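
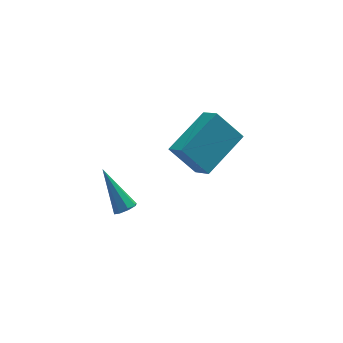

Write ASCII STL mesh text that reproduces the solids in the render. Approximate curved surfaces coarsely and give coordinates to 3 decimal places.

solid 
facet normal -0.814 -0.480 -0.326
outer loop
vertex -0.679 -2.058 4.007
vertex -0.899 -1.199 3.29
vertex 0.164 -2.749 2.919
endloop
endfacet
facet normal 0.193 -0.754 0.628
outer loop
vertex 1.939 -1.701 3.63
vertex -0.679 -2.058 4.007
vertex 0.164 -2.749 2.919
endloop
endfacet
facet normal -0.814 -0.480 -0.326
outer loop
vertex 0.164 -2.749 2.919
vertex -0.899 -1.199 3.29
vertex -0.056 -1.89 2.203
endloop
endfacet
facet normal 0.548 -0.448 -0.706
outer loop
vertex -0.056 -1.89 2.203
vertex 1.939 -1.701 3.63
vertex 0.164 -2.749 2.919
endloop
endfacet
facet normal -0.548 0.449 0.706
outer loop
vertex -0.679 -2.058 4.007
vertex 0.876 -0.151 4.001
vertex -0.899 -1.199 3.29
endloop
endfacet
facet normal 0.193 -0.753 0.629
outer loop
vertex 1.096 -1.01 4.717
vertex -0.679 -2.058 4.007
vertex 1.939 -1.701 3.63
endloop
endfacet
facet normal -0.547 0.449 0.706
outer loop
vertex 1.096 -1.01 4.717
vertex 0.876 -0.151 4.001
vertex -0.679 -2.058 4.007
endloop
endfacet
facet normal -0.193 0.753 -0.629
outer loop
vertex -0.899 -1.199 3.29
vertex 0.876 -0.151 4.001
vertex -0.056 -1.89 2.203
endloop
endfacet
facet normal 0.548 -0.449 -0.706
outer loop
vertex 1.719 -0.842 2.913
vertex 1.939 -1.701 3.63
vertex -0.056 -1.89 2.203
endloop
endfacet
facet normal -0.193 0.753 -0.628
outer loop
vertex -0.056 -1.89 2.203
vertex 0.876 -0.151 4.001
vertex 1.719 -0.842 2.913
endloop
endfacet
facet normal 0.814 0.481 0.326
outer loop
vertex 1.719 -0.842 2.913
vertex 1.096 -1.01 4.717
vertex 1.939 -1.701 3.63
endloop
endfacet
facet normal 0.814 0.480 0.326
outer loop
vertex 0.876 -0.151 4.001
vertex 1.096 -1.01 4.717
vertex 1.719 -0.842 2.913
endloop
endfacet
facet normal 0.241 -0.648 -0.722
outer loop
vertex -1.826 0.01 -1.336
vertex -2.321 -0.088 -1.413
vertex -1.986 0.247 -1.602
endloop
endfacet
facet normal 0.804 0.593 0.045
outer loop
vertex -1.826 0.01 -1.336
vertex -1.986 0.247 -1.602
vertex -2.819 1.248 0.073
endloop
endfacet
facet normal 0.243 -0.649 -0.721
outer loop
vertex -1.986 0.247 -1.602
vertex -2.321 -0.088 -1.413
vertex -2.342 0.287 -1.758
endloop
endfacet
facet normal 0.270 0.880 -0.391
outer loop
vertex -1.986 0.247 -1.602
vertex -2.342 0.287 -1.758
vertex -2.819 1.248 0.073
endloop
endfacet
facet normal 0.242 -0.650 -0.721
outer loop
vertex -2.342 0.287 -1.758
vertex -2.321 -0.088 -1.413
vertex -2.685 0.107 -1.711
endloop
endfacet
facet normal -0.455 0.735 -0.504
outer loop
vertex -2.342 0.287 -1.758
vertex -2.685 0.107 -1.711
vertex -2.819 1.248 0.073
endloop
endfacet
facet normal 0.242 -0.649 -0.721
outer loop
vertex -2.685 0.107 -1.711
vertex -2.321 -0.088 -1.413
vertex -2.815 -0.187 -1.49
endloop
endfacet
facet normal -0.942 0.245 -0.228
outer loop
vertex -2.685 0.107 -1.711
vertex -2.815 -0.187 -1.49
vertex -2.819 1.248 0.073
endloop
endfacet
facet normal 0.242 -0.647 -0.723
outer loop
vertex -2.815 -0.187 -1.49
vertex -2.321 -0.088 -1.413
vertex -2.655 -0.424 -1.224
endloop
endfacet
facet normal -0.911 -0.304 0.277
outer loop
vertex -2.815 -0.187 -1.49
vertex -2.655 -0.424 -1.224
vertex -2.819 1.248 0.073
endloop
endfacet
facet normal 0.243 -0.648 -0.722
outer loop
vertex -2.655 -0.424 -1.224
vertex -2.321 -0.088 -1.413
vertex -2.299 -0.464 -1.068
endloop
endfacet
facet normal -0.379 -0.590 0.713
outer loop
vertex -2.655 -0.424 -1.224
vertex -2.299 -0.464 -1.068
vertex -2.819 1.248 0.073
endloop
endfacet
facet normal 0.243 -0.648 -0.722
outer loop
vertex -2.299 -0.464 -1.068
vertex -2.321 -0.088 -1.413
vertex -1.956 -0.284 -1.114
endloop
endfacet
facet normal 0.345 -0.446 0.826
outer loop
vertex -2.299 -0.464 -1.068
vertex -1.956 -0.284 -1.114
vertex -2.819 1.248 0.073
endloop
endfacet
facet normal 0.241 -0.650 -0.720
outer loop
vertex -1.956 -0.284 -1.114
vertex -2.321 -0.088 -1.413
vertex -1.826 0.01 -1.336
endloop
endfacet
facet normal 0.835 0.045 0.549
outer loop
vertex -1.956 -0.284 -1.114
vertex -1.826 0.01 -1.336
vertex -2.819 1.248 0.073
endloop
endfacet

endsolid


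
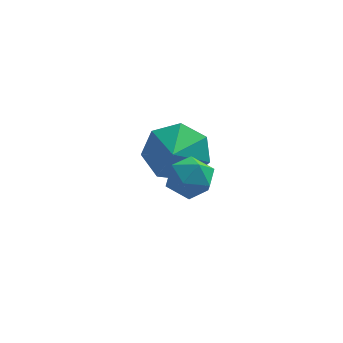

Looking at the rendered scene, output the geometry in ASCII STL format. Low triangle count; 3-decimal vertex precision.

solid 
facet normal 0.062 0.843 -0.534
outer loop
vertex -2.503 -0.203 0.798
vertex -3.269 -0.424 0.361
vertex -3.172 0.055 1.128
endloop
endfacet
facet normal 0.370 -0.200 0.907
outer loop
vertex -2.503 -0.203 0.798
vertex -3.172 0.055 1.128
vertex -3.331 -1.276 0.899
endloop
endfacet
facet normal 0.060 0.843 -0.534
outer loop
vertex -3.172 0.055 1.128
vertex -3.269 -0.424 0.361
vertex -3.915 -0.049 0.881
endloop
endfacet
facet normal -0.297 -0.127 0.946
outer loop
vertex -3.172 0.055 1.128
vertex -3.915 -0.049 0.881
vertex -3.331 -1.276 0.899
endloop
endfacet
facet normal 0.061 0.844 -0.533
outer loop
vertex -3.915 -0.049 0.881
vertex -3.269 -0.424 0.361
vertex -4.172 -0.434 0.242
endloop
endfacet
facet normal -0.771 -0.359 0.526
outer loop
vertex -3.915 -0.049 0.881
vertex -4.172 -0.434 0.242
vertex -3.331 -1.276 0.899
endloop
endfacet
facet normal 0.061 0.844 -0.533
outer loop
vertex -4.172 -0.434 0.242
vertex -3.269 -0.424 0.361
vertex -3.749 -0.812 -0.308
endloop
endfacet
facet normal -0.692 -0.721 -0.037
outer loop
vertex -4.172 -0.434 0.242
vertex -3.749 -0.812 -0.308
vertex -3.331 -1.276 0.899
endloop
endfacet
facet normal 0.061 0.844 -0.533
outer loop
vertex -3.749 -0.812 -0.308
vertex -3.269 -0.424 0.361
vertex -2.965 -0.898 -0.354
endloop
endfacet
facet normal -0.122 -0.940 -0.319
outer loop
vertex -3.749 -0.812 -0.308
vertex -2.965 -0.898 -0.354
vertex -3.331 -1.276 0.899
endloop
endfacet
facet normal 0.060 0.844 -0.534
outer loop
vertex -2.965 -0.898 -0.354
vertex -3.269 -0.424 0.361
vertex -2.411 -0.626 0.138
endloop
endfacet
facet normal 0.513 -0.852 -0.107
outer loop
vertex -2.965 -0.898 -0.354
vertex -2.411 -0.626 0.138
vertex -3.331 -1.276 0.899
endloop
endfacet
facet normal 0.060 0.844 -0.533
outer loop
vertex -2.411 -0.626 0.138
vertex -3.269 -0.424 0.361
vertex -2.503 -0.203 0.798
endloop
endfacet
facet normal 0.731 -0.523 0.437
outer loop
vertex -2.411 -0.626 0.138
vertex -2.503 -0.203 0.798
vertex -3.331 -1.276 0.899
endloop
endfacet
facet normal -0.211 0.973 0.092
outer loop
vertex -2.696 -2.922 1.528
vertex -3.312 -3.074 1.72
vertex -2.831 -3.012 2.171
endloop
endfacet
facet normal 0.480 0.849 0.220
outer loop
vertex -2.696 -2.922 1.528
vertex -2.831 -3.012 2.171
vertex -2.273 -3.26 1.911
endloop
endfacet
facet normal 0.759 0.542 -0.360
outer loop
vertex -2.696 -2.922 1.528
vertex -2.273 -3.26 1.911
vertex -2.41 -3.474 1.3
endloop
endfacet
facet normal 0.241 0.475 -0.847
outer loop
vertex -2.696 -2.922 1.528
vertex -2.41 -3.474 1.3
vertex -3.052 -3.36 1.181
endloop
endfacet
facet normal -0.360 0.741 -0.567
outer loop
vertex -2.696 -2.922 1.528
vertex -3.052 -3.36 1.181
vertex -3.312 -3.074 1.72
endloop
endfacet
facet normal 0.525 0.385 0.759
outer loop
vertex -2.273 -3.26 1.911
vertex -2.831 -3.012 2.171
vertex -2.628 -3.62 2.339
endloop
endfacet
facet normal -0.594 0.583 0.554
outer loop
vertex -2.831 -3.012 2.171
vertex -3.312 -3.074 1.72
vertex -3.27 -3.506 2.22
endloop
endfacet
facet normal -0.832 0.211 -0.513
outer loop
vertex -3.312 -3.074 1.72
vertex -3.052 -3.36 1.181
vertex -3.407 -3.72 1.609
endloop
endfacet
facet normal 0.140 -0.220 -0.965
outer loop
vertex -3.052 -3.36 1.181
vertex -2.41 -3.474 1.3
vertex -2.849 -3.968 1.349
endloop
endfacet
facet normal 0.977 -0.113 -0.180
outer loop
vertex -2.41 -3.474 1.3
vertex -2.273 -3.26 1.911
vertex -2.368 -3.906 1.8
endloop
endfacet
facet normal -0.241 -0.475 0.847
outer loop
vertex -2.984 -4.058 1.992
vertex -2.628 -3.62 2.339
vertex -3.27 -3.506 2.22
endloop
endfacet
facet normal -0.759 -0.542 0.360
outer loop
vertex -2.984 -4.058 1.992
vertex -3.27 -3.506 2.22
vertex -3.407 -3.72 1.609
endloop
endfacet
facet normal -0.480 -0.849 -0.220
outer loop
vertex -2.984 -4.058 1.992
vertex -3.407 -3.72 1.609
vertex -2.849 -3.968 1.349
endloop
endfacet
facet normal 0.211 -0.973 -0.092
outer loop
vertex -2.984 -4.058 1.992
vertex -2.849 -3.968 1.349
vertex -2.368 -3.906 1.8
endloop
endfacet
facet normal 0.360 -0.741 0.567
outer loop
vertex -2.984 -4.058 1.992
vertex -2.368 -3.906 1.8
vertex -2.628 -3.62 2.339
endloop
endfacet
facet normal -0.140 0.220 0.965
outer loop
vertex -3.27 -3.506 2.22
vertex -2.628 -3.62 2.339
vertex -2.831 -3.012 2.171
endloop
endfacet
facet normal -0.977 0.113 0.180
outer loop
vertex -3.407 -3.72 1.609
vertex -3.27 -3.506 2.22
vertex -3.312 -3.074 1.72
endloop
endfacet
facet normal -0.525 -0.385 -0.759
outer loop
vertex -2.849 -3.968 1.349
vertex -3.407 -3.72 1.609
vertex -3.052 -3.36 1.181
endloop
endfacet
facet normal 0.594 -0.583 -0.554
outer loop
vertex -2.368 -3.906 1.8
vertex -2.849 -3.968 1.349
vertex -2.41 -3.474 1.3
endloop
endfacet
facet normal 0.832 -0.211 0.513
outer loop
vertex -2.628 -3.62 2.339
vertex -2.368 -3.906 1.8
vertex -2.273 -3.26 1.911
endloop
endfacet

endsolid


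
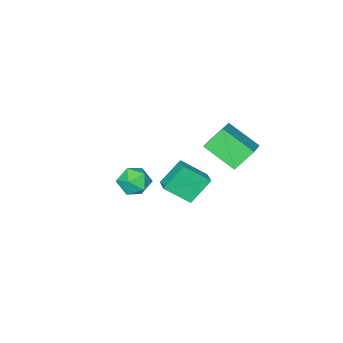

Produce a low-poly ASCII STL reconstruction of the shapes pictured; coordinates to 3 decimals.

solid 
facet normal 0.295 0.797 0.526
outer loop
vertex -1.465 -1.368 -2.59
vertex -1.844 -1.731 -1.828
vertex -0.962 -1.917 -2.04
endloop
endfacet
facet normal 0.744 0.668 -0.014
outer loop
vertex -1.465 -1.368 -2.59
vertex -0.962 -1.917 -2.04
vertex -0.902 -2.003 -2.959
endloop
endfacet
facet normal 0.370 0.690 -0.622
outer loop
vertex -1.465 -1.368 -2.59
vertex -0.902 -2.003 -2.959
vertex -1.746 -1.871 -3.315
endloop
endfacet
facet normal -0.309 0.833 -0.459
outer loop
vertex -1.465 -1.368 -2.59
vertex -1.746 -1.871 -3.315
vertex -2.328 -1.702 -2.616
endloop
endfacet
facet normal -0.356 0.900 0.252
outer loop
vertex -1.465 -1.368 -2.59
vertex -2.328 -1.702 -2.616
vertex -1.844 -1.731 -1.828
endloop
endfacet
facet normal 0.998 0.006 0.065
outer loop
vertex -0.902 -2.003 -2.959
vertex -0.962 -1.917 -2.04
vertex -0.932 -2.758 -2.424
endloop
endfacet
facet normal 0.271 0.217 0.938
outer loop
vertex -0.962 -1.917 -2.04
vertex -1.844 -1.731 -1.828
vertex -1.514 -2.589 -1.725
endloop
endfacet
facet normal -0.781 0.381 0.494
outer loop
vertex -1.844 -1.731 -1.828
vertex -2.328 -1.702 -2.616
vertex -2.358 -2.457 -2.081
endloop
endfacet
facet normal -0.706 0.273 -0.654
outer loop
vertex -2.328 -1.702 -2.616
vertex -1.746 -1.871 -3.315
vertex -2.298 -2.543 -3.0
endloop
endfacet
facet normal 0.394 0.041 -0.918
outer loop
vertex -1.746 -1.871 -3.315
vertex -0.902 -2.003 -2.959
vertex -1.416 -2.729 -3.212
endloop
endfacet
facet normal 0.309 -0.833 0.459
outer loop
vertex -1.795 -3.092 -2.45
vertex -0.932 -2.758 -2.424
vertex -1.514 -2.589 -1.725
endloop
endfacet
facet normal -0.370 -0.690 0.622
outer loop
vertex -1.795 -3.092 -2.45
vertex -1.514 -2.589 -1.725
vertex -2.358 -2.457 -2.081
endloop
endfacet
facet normal -0.744 -0.668 0.014
outer loop
vertex -1.795 -3.092 -2.45
vertex -2.358 -2.457 -2.081
vertex -2.298 -2.543 -3.0
endloop
endfacet
facet normal -0.295 -0.797 -0.526
outer loop
vertex -1.795 -3.092 -2.45
vertex -2.298 -2.543 -3.0
vertex -1.416 -2.729 -3.212
endloop
endfacet
facet normal 0.356 -0.900 -0.252
outer loop
vertex -1.795 -3.092 -2.45
vertex -1.416 -2.729 -3.212
vertex -0.932 -2.758 -2.424
endloop
endfacet
facet normal 0.706 -0.273 0.654
outer loop
vertex -1.514 -2.589 -1.725
vertex -0.932 -2.758 -2.424
vertex -0.962 -1.917 -2.04
endloop
endfacet
facet normal -0.394 -0.041 0.918
outer loop
vertex -2.358 -2.457 -2.081
vertex -1.514 -2.589 -1.725
vertex -1.844 -1.731 -1.828
endloop
endfacet
facet normal -0.998 -0.006 -0.065
outer loop
vertex -2.298 -2.543 -3.0
vertex -2.358 -2.457 -2.081
vertex -2.328 -1.702 -2.616
endloop
endfacet
facet normal -0.271 -0.217 -0.938
outer loop
vertex -1.416 -2.729 -3.212
vertex -2.298 -2.543 -3.0
vertex -1.746 -1.871 -3.315
endloop
endfacet
facet normal 0.781 -0.381 -0.494
outer loop
vertex -0.932 -2.758 -2.424
vertex -1.416 -2.729 -3.212
vertex -0.902 -2.003 -2.959
endloop
endfacet
facet normal -0.629 0.293 0.720
outer loop
vertex -2.059 3.047 3.746
vertex -2.499 4.554 2.748
vertex -3.511 2.053 2.882
endloop
endfacet
facet normal 0.236 -0.810 0.536
outer loop
vertex -2.681 1.666 1.932
vertex -2.059 3.047 3.746
vertex -3.511 2.053 2.882
endloop
endfacet
facet normal -0.629 0.293 0.720
outer loop
vertex -3.511 2.053 2.882
vertex -2.499 4.554 2.748
vertex -3.951 3.56 1.885
endloop
endfacet
facet normal -0.741 -0.508 -0.440
outer loop
vertex -3.951 3.56 1.885
vertex -2.681 1.666 1.932
vertex -3.511 2.053 2.882
endloop
endfacet
facet normal 0.741 0.508 0.440
outer loop
vertex -2.059 3.047 3.746
vertex -1.669 4.167 1.798
vertex -2.499 4.554 2.748
endloop
endfacet
facet normal 0.236 -0.810 0.536
outer loop
vertex -1.229 2.66 2.795
vertex -2.059 3.047 3.746
vertex -2.681 1.666 1.932
endloop
endfacet
facet normal 0.741 0.507 0.440
outer loop
vertex -1.229 2.66 2.795
vertex -1.669 4.167 1.798
vertex -2.059 3.047 3.746
endloop
endfacet
facet normal -0.236 0.810 -0.536
outer loop
vertex -2.499 4.554 2.748
vertex -1.669 4.167 1.798
vertex -3.951 3.56 1.885
endloop
endfacet
facet normal -0.741 -0.508 -0.440
outer loop
vertex -3.121 3.173 0.934
vertex -2.681 1.666 1.932
vertex -3.951 3.56 1.885
endloop
endfacet
facet normal -0.236 0.811 -0.536
outer loop
vertex -3.951 3.56 1.885
vertex -1.669 4.167 1.798
vertex -3.121 3.173 0.934
endloop
endfacet
facet normal 0.629 -0.293 -0.720
outer loop
vertex -3.121 3.173 0.934
vertex -1.229 2.66 2.795
vertex -2.681 1.666 1.932
endloop
endfacet
facet normal 0.629 -0.293 -0.720
outer loop
vertex -1.669 4.167 1.798
vertex -1.229 2.66 2.795
vertex -3.121 3.173 0.934
endloop
endfacet
facet normal -0.634 0.207 0.745
outer loop
vertex -0.426 2.04 1.944
vertex 0.059 2.741 2.162
vertex -1.262 2.914 0.991
endloop
endfacet
facet normal -0.551 -0.797 -0.247
outer loop
vertex -0.299 2.599 -0.142
vertex -0.426 2.04 1.944
vertex -1.262 2.914 0.991
endloop
endfacet
facet normal -0.634 0.208 0.745
outer loop
vertex -1.262 2.914 0.991
vertex 0.059 2.741 2.162
vertex -0.777 3.615 1.208
endloop
endfacet
facet normal -0.543 0.567 -0.619
outer loop
vertex -0.777 3.615 1.208
vertex -0.299 2.599 -0.142
vertex -1.262 2.914 0.991
endloop
endfacet
facet normal 0.543 -0.568 0.619
outer loop
vertex -0.426 2.04 1.944
vertex 1.022 2.426 1.029
vertex 0.059 2.741 2.162
endloop
endfacet
facet normal -0.551 -0.797 -0.247
outer loop
vertex 0.537 1.725 0.812
vertex -0.426 2.04 1.944
vertex -0.299 2.599 -0.142
endloop
endfacet
facet normal 0.543 -0.567 0.619
outer loop
vertex 0.537 1.725 0.812
vertex 1.022 2.426 1.029
vertex -0.426 2.04 1.944
endloop
endfacet
facet normal 0.551 0.797 0.247
outer loop
vertex 0.059 2.741 2.162
vertex 1.022 2.426 1.029
vertex -0.777 3.615 1.208
endloop
endfacet
facet normal -0.542 0.568 -0.619
outer loop
vertex 0.186 3.3 0.076
vertex -0.299 2.599 -0.142
vertex -0.777 3.615 1.208
endloop
endfacet
facet normal 0.551 0.797 0.247
outer loop
vertex -0.777 3.615 1.208
vertex 1.022 2.426 1.029
vertex 0.186 3.3 0.076
endloop
endfacet
facet normal 0.634 -0.207 -0.745
outer loop
vertex 0.186 3.3 0.076
vertex 0.537 1.725 0.812
vertex -0.299 2.599 -0.142
endloop
endfacet
facet normal 0.633 -0.207 -0.746
outer loop
vertex 1.022 2.426 1.029
vertex 0.537 1.725 0.812
vertex 0.186 3.3 0.076
endloop
endfacet

endsolid


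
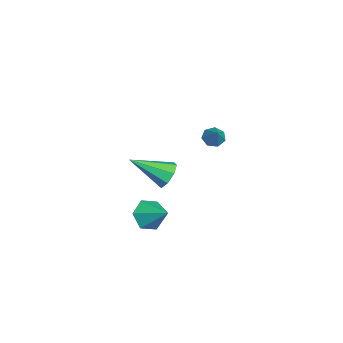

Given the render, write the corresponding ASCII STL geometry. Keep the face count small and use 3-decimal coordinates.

solid 
facet normal -0.714 -0.140 -0.687
outer loop
vertex 0.211 3.996 1.22
vertex -0.103 3.821 1.582
vertex -0.041 4.3 1.42
endloop
endfacet
facet normal 0.647 0.713 -0.269
outer loop
vertex 0.211 3.996 1.22
vertex -0.041 4.3 1.42
vertex 0.703 3.979 2.358
endloop
endfacet
facet normal -0.713 -0.140 -0.687
outer loop
vertex -0.041 4.3 1.42
vertex -0.103 3.821 1.582
vertex -0.34 4.243 1.742
endloop
endfacet
facet normal 0.092 0.962 0.256
outer loop
vertex -0.041 4.3 1.42
vertex -0.34 4.243 1.742
vertex 0.703 3.979 2.358
endloop
endfacet
facet normal -0.713 -0.140 -0.687
outer loop
vertex -0.34 4.243 1.742
vertex -0.103 3.821 1.582
vertex -0.46 3.868 1.943
endloop
endfacet
facet normal -0.330 0.526 0.784
outer loop
vertex -0.34 4.243 1.742
vertex -0.46 3.868 1.943
vertex 0.703 3.979 2.358
endloop
endfacet
facet normal -0.713 -0.140 -0.687
outer loop
vertex -0.46 3.868 1.943
vertex -0.103 3.821 1.582
vertex -0.312 3.457 1.873
endloop
endfacet
facet normal -0.302 -0.265 0.916
outer loop
vertex -0.46 3.868 1.943
vertex -0.312 3.457 1.873
vertex 0.703 3.979 2.358
endloop
endfacet
facet normal -0.712 -0.141 -0.688
outer loop
vertex -0.312 3.457 1.873
vertex -0.103 3.821 1.582
vertex -0.006 3.32 1.584
endloop
endfacet
facet normal 0.156 -0.818 0.553
outer loop
vertex -0.312 3.457 1.873
vertex -0.006 3.32 1.584
vertex 0.703 3.979 2.358
endloop
endfacet
facet normal -0.714 -0.141 -0.686
outer loop
vertex -0.006 3.32 1.584
vertex -0.103 3.821 1.582
vertex 0.226 3.56 1.293
endloop
endfacet
facet normal 0.699 -0.714 -0.032
outer loop
vertex -0.006 3.32 1.584
vertex 0.226 3.56 1.293
vertex 0.703 3.979 2.358
endloop
endfacet
facet normal -0.714 -0.139 -0.686
outer loop
vertex 0.226 3.56 1.293
vertex -0.103 3.821 1.582
vertex 0.211 3.996 1.22
endloop
endfacet
facet normal 0.917 -0.035 -0.397
outer loop
vertex 0.226 3.56 1.293
vertex 0.211 3.996 1.22
vertex 0.703 3.979 2.358
endloop
endfacet
facet normal -0.011 0.857 -0.515
outer loop
vertex -2.291 1.612 -3.11
vertex -2.841 1.877 -2.657
vertex -2.081 1.893 -2.647
endloop
endfacet
facet normal 0.880 -0.460 -0.120
outer loop
vertex -2.291 1.612 -3.11
vertex -2.081 1.893 -2.647
vertex -2.819 0.223 -1.663
endloop
endfacet
facet normal -0.011 0.857 -0.515
outer loop
vertex -2.081 1.893 -2.647
vertex -2.841 1.877 -2.657
vertex -2.316 2.165 -2.189
endloop
endfacet
facet normal 0.864 -0.089 0.496
outer loop
vertex -2.081 1.893 -2.647
vertex -2.316 2.165 -2.189
vertex -2.819 0.223 -1.663
endloop
endfacet
facet normal -0.011 0.857 -0.515
outer loop
vertex -2.316 2.165 -2.189
vertex -2.841 1.877 -2.657
vertex -2.858 2.268 -2.006
endloop
endfacet
facet normal 0.343 0.162 0.925
outer loop
vertex -2.316 2.165 -2.189
vertex -2.858 2.268 -2.006
vertex -2.819 0.223 -1.663
endloop
endfacet
facet normal -0.011 0.857 -0.515
outer loop
vertex -2.858 2.268 -2.006
vertex -2.841 1.877 -2.657
vertex -3.39 2.142 -2.204
endloop
endfacet
facet normal -0.375 0.146 0.915
outer loop
vertex -2.858 2.268 -2.006
vertex -3.39 2.142 -2.204
vertex -2.819 0.223 -1.663
endloop
endfacet
facet normal -0.011 0.857 -0.515
outer loop
vertex -3.39 2.142 -2.204
vertex -2.841 1.877 -2.657
vertex -3.6 1.861 -2.667
endloop
endfacet
facet normal -0.872 -0.126 0.472
outer loop
vertex -3.39 2.142 -2.204
vertex -3.6 1.861 -2.667
vertex -2.819 0.223 -1.663
endloop
endfacet
facet normal -0.011 0.857 -0.515
outer loop
vertex -3.6 1.861 -2.667
vertex -2.841 1.877 -2.657
vertex -3.366 1.589 -3.125
endloop
endfacet
facet normal -0.856 -0.496 -0.143
outer loop
vertex -3.6 1.861 -2.667
vertex -3.366 1.589 -3.125
vertex -2.819 0.223 -1.663
endloop
endfacet
facet normal -0.011 0.857 -0.515
outer loop
vertex -3.366 1.589 -3.125
vertex -2.841 1.877 -2.657
vertex -2.824 1.486 -3.308
endloop
endfacet
facet normal -0.336 -0.748 -0.573
outer loop
vertex -3.366 1.589 -3.125
vertex -2.824 1.486 -3.308
vertex -2.819 0.223 -1.663
endloop
endfacet
facet normal -0.011 0.857 -0.515
outer loop
vertex -2.824 1.486 -3.308
vertex -2.841 1.877 -2.657
vertex -2.291 1.612 -3.11
endloop
endfacet
facet normal 0.382 -0.732 -0.563
outer loop
vertex -2.824 1.486 -3.308
vertex -2.291 1.612 -3.11
vertex -2.819 0.223 -1.663
endloop
endfacet
facet normal -0.602 -0.597 -0.530
outer loop
vertex -0.421 0.769 -4.365
vertex -1.091 1.112 -3.991
vertex -0.792 1.443 -4.703
endloop
endfacet
facet normal 0.868 0.269 -0.417
outer loop
vertex -0.421 0.769 -4.365
vertex -0.792 1.443 -4.703
vertex -0.249 1.948 -3.249
endloop
endfacet
facet normal -0.602 -0.597 -0.530
outer loop
vertex -0.792 1.443 -4.703
vertex -1.091 1.112 -3.991
vertex -1.462 1.786 -4.329
endloop
endfacet
facet normal 0.234 0.888 -0.396
outer loop
vertex -0.792 1.443 -4.703
vertex -1.462 1.786 -4.329
vertex -0.249 1.948 -3.249
endloop
endfacet
facet normal -0.601 -0.597 -0.531
outer loop
vertex -1.462 1.786 -4.329
vertex -1.091 1.112 -3.991
vertex -1.761 1.455 -3.618
endloop
endfacet
facet normal -0.357 0.895 0.267
outer loop
vertex -1.462 1.786 -4.329
vertex -1.761 1.455 -3.618
vertex -0.249 1.948 -3.249
endloop
endfacet
facet normal -0.601 -0.598 -0.530
outer loop
vertex -1.761 1.455 -3.618
vertex -1.091 1.112 -3.991
vertex -1.39 0.781 -3.279
endloop
endfacet
facet normal -0.314 0.283 0.906
outer loop
vertex -1.761 1.455 -3.618
vertex -1.39 0.781 -3.279
vertex -0.249 1.948 -3.249
endloop
endfacet
facet normal -0.602 -0.597 -0.530
outer loop
vertex -1.39 0.781 -3.279
vertex -1.091 1.112 -3.991
vertex -0.72 0.438 -3.653
endloop
endfacet
facet normal 0.321 -0.337 0.885
outer loop
vertex -1.39 0.781 -3.279
vertex -0.72 0.438 -3.653
vertex -0.249 1.948 -3.249
endloop
endfacet
facet normal -0.602 -0.597 -0.530
outer loop
vertex -0.72 0.438 -3.653
vertex -1.091 1.112 -3.991
vertex -0.421 0.769 -4.365
endloop
endfacet
facet normal 0.912 -0.344 0.223
outer loop
vertex -0.72 0.438 -3.653
vertex -0.421 0.769 -4.365
vertex -0.249 1.948 -3.249
endloop
endfacet

endsolid


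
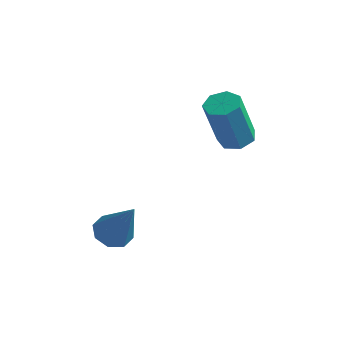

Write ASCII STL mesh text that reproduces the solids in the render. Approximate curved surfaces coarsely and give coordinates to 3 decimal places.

solid 
facet normal -0.506 0.143 -0.851
outer loop
vertex -0.761 -1.551 -2.755
vertex -1.331 -1.865 -2.469
vertex -1.088 -1.198 -2.501
endloop
endfacet
facet normal 0.745 0.666 0.033
outer loop
vertex -0.761 -1.551 -2.755
vertex -1.088 -1.198 -2.501
vertex -0.309 -2.155 -0.751
endloop
endfacet
facet normal -0.506 0.144 -0.851
outer loop
vertex -1.088 -1.198 -2.501
vertex -1.331 -1.865 -2.469
vertex -1.556 -1.236 -2.229
endloop
endfacet
facet normal 0.168 0.894 0.414
outer loop
vertex -1.088 -1.198 -2.501
vertex -1.556 -1.236 -2.229
vertex -0.309 -2.155 -0.751
endloop
endfacet
facet normal -0.506 0.144 -0.851
outer loop
vertex -1.556 -1.236 -2.229
vertex -1.331 -1.865 -2.469
vertex -1.893 -1.641 -2.097
endloop
endfacet
facet normal -0.414 0.574 0.706
outer loop
vertex -1.556 -1.236 -2.229
vertex -1.893 -1.641 -2.097
vertex -0.309 -2.155 -0.751
endloop
endfacet
facet normal -0.506 0.143 -0.851
outer loop
vertex -1.893 -1.641 -2.097
vertex -1.331 -1.865 -2.469
vertex -1.9 -2.178 -2.183
endloop
endfacet
facet normal -0.664 -0.110 0.740
outer loop
vertex -1.893 -1.641 -2.097
vertex -1.9 -2.178 -2.183
vertex -0.309 -2.155 -0.751
endloop
endfacet
facet normal -0.506 0.144 -0.850
outer loop
vertex -1.9 -2.178 -2.183
vertex -1.331 -1.865 -2.469
vertex -1.574 -2.531 -2.437
endloop
endfacet
facet normal -0.433 -0.755 0.493
outer loop
vertex -1.9 -2.178 -2.183
vertex -1.574 -2.531 -2.437
vertex -0.309 -2.155 -0.751
endloop
endfacet
facet normal -0.507 0.144 -0.850
outer loop
vertex -1.574 -2.531 -2.437
vertex -1.331 -1.865 -2.469
vertex -1.105 -2.493 -2.71
endloop
endfacet
facet normal 0.144 -0.983 0.111
outer loop
vertex -1.574 -2.531 -2.437
vertex -1.105 -2.493 -2.71
vertex -0.309 -2.155 -0.751
endloop
endfacet
facet normal -0.506 0.144 -0.851
outer loop
vertex -1.105 -2.493 -2.71
vertex -1.331 -1.865 -2.469
vertex -0.769 -2.088 -2.841
endloop
endfacet
facet normal 0.727 -0.662 -0.181
outer loop
vertex -1.105 -2.493 -2.71
vertex -0.769 -2.088 -2.841
vertex -0.309 -2.155 -0.751
endloop
endfacet
facet normal -0.506 0.144 -0.851
outer loop
vertex -0.769 -2.088 -2.841
vertex -1.331 -1.865 -2.469
vertex -0.761 -1.551 -2.755
endloop
endfacet
facet normal 0.977 0.020 -0.214
outer loop
vertex -0.769 -2.088 -2.841
vertex -0.761 -1.551 -2.755
vertex -0.309 -2.155 -0.751
endloop
endfacet
facet normal 0.108 0.300 -0.948
outer loop
vertex 1.257 1.741 0.32
vertex 0.819 2.224 0.423
vertex 1.474 2.238 0.502
endloop
endfacet
facet normal 0.919 -0.394 -0.020
outer loop
vertex 1.257 1.741 0.32
vertex 1.474 2.238 0.502
vertex 1.039 1.134 2.234
endloop
endfacet
facet normal 0.919 -0.394 -0.020
outer loop
vertex 1.039 1.134 2.234
vertex 1.474 2.238 0.502
vertex 1.256 1.631 2.416
endloop
endfacet
facet normal -0.107 -0.300 0.948
outer loop
vertex 1.039 1.134 2.234
vertex 1.256 1.631 2.416
vertex 0.601 1.616 2.337
endloop
endfacet
facet normal 0.108 0.300 -0.948
outer loop
vertex 1.474 2.238 0.502
vertex 0.819 2.224 0.423
vertex 1.198 2.725 0.625
endloop
endfacet
facet normal 0.870 0.433 0.236
outer loop
vertex 1.474 2.238 0.502
vertex 1.198 2.725 0.625
vertex 1.256 1.631 2.416
endloop
endfacet
facet normal 0.870 0.433 0.236
outer loop
vertex 1.256 1.631 2.416
vertex 1.198 2.725 0.625
vertex 0.98 2.118 2.539
endloop
endfacet
facet normal -0.107 -0.300 0.948
outer loop
vertex 1.256 1.631 2.416
vertex 0.98 2.118 2.539
vertex 0.601 1.616 2.337
endloop
endfacet
facet normal 0.107 0.301 -0.948
outer loop
vertex 1.198 2.725 0.625
vertex 0.819 2.224 0.423
vertex 0.637 2.834 0.596
endloop
endfacet
facet normal 0.165 0.935 0.315
outer loop
vertex 1.198 2.725 0.625
vertex 0.637 2.834 0.596
vertex 0.98 2.118 2.539
endloop
endfacet
facet normal 0.165 0.935 0.315
outer loop
vertex 0.98 2.118 2.539
vertex 0.637 2.834 0.596
vertex 0.418 2.227 2.51
endloop
endfacet
facet normal -0.107 -0.300 0.948
outer loop
vertex 0.98 2.118 2.539
vertex 0.418 2.227 2.51
vertex 0.601 1.616 2.337
endloop
endfacet
facet normal 0.108 0.301 -0.947
outer loop
vertex 0.637 2.834 0.596
vertex 0.819 2.224 0.423
vertex 0.213 2.483 0.436
endloop
endfacet
facet normal -0.664 0.731 0.156
outer loop
vertex 0.637 2.834 0.596
vertex 0.213 2.483 0.436
vertex 0.418 2.227 2.51
endloop
endfacet
facet normal -0.664 0.731 0.156
outer loop
vertex 0.418 2.227 2.51
vertex 0.213 2.483 0.436
vertex -0.006 1.876 2.35
endloop
endfacet
facet normal -0.109 -0.301 0.947
outer loop
vertex 0.418 2.227 2.51
vertex -0.006 1.876 2.35
vertex 0.601 1.616 2.337
endloop
endfacet
facet normal 0.108 0.300 -0.948
outer loop
vertex 0.213 2.483 0.436
vertex 0.819 2.224 0.423
vertex 0.245 1.937 0.267
endloop
endfacet
facet normal -0.993 -0.021 -0.120
outer loop
vertex 0.213 2.483 0.436
vertex 0.245 1.937 0.267
vertex -0.006 1.876 2.35
endloop
endfacet
facet normal -0.992 -0.023 -0.120
outer loop
vertex -0.006 1.876 2.35
vertex 0.245 1.937 0.267
vertex 0.027 1.33 2.181
endloop
endfacet
facet normal -0.108 -0.300 0.948
outer loop
vertex -0.006 1.876 2.35
vertex 0.027 1.33 2.181
vertex 0.601 1.616 2.337
endloop
endfacet
facet normal 0.107 0.301 -0.948
outer loop
vertex 0.245 1.937 0.267
vertex 0.819 2.224 0.423
vertex 0.71 1.607 0.215
endloop
endfacet
facet normal -0.573 -0.760 -0.306
outer loop
vertex 0.245 1.937 0.267
vertex 0.71 1.607 0.215
vertex 0.027 1.33 2.181
endloop
endfacet
facet normal -0.573 -0.760 -0.306
outer loop
vertex 0.027 1.33 2.181
vertex 0.71 1.607 0.215
vertex 0.492 1.0 2.129
endloop
endfacet
facet normal -0.108 -0.301 0.948
outer loop
vertex 0.027 1.33 2.181
vertex 0.492 1.0 2.129
vertex 0.601 1.616 2.337
endloop
endfacet
facet normal 0.108 0.300 -0.948
outer loop
vertex 0.71 1.607 0.215
vertex 0.819 2.224 0.423
vertex 1.257 1.741 0.32
endloop
endfacet
facet normal 0.277 -0.925 -0.262
outer loop
vertex 0.71 1.607 0.215
vertex 1.257 1.741 0.32
vertex 0.492 1.0 2.129
endloop
endfacet
facet normal 0.277 -0.925 -0.262
outer loop
vertex 0.492 1.0 2.129
vertex 1.257 1.741 0.32
vertex 1.039 1.134 2.234
endloop
endfacet
facet normal -0.108 -0.301 0.948
outer loop
vertex 0.492 1.0 2.129
vertex 1.039 1.134 2.234
vertex 0.601 1.616 2.337
endloop
endfacet

endsolid


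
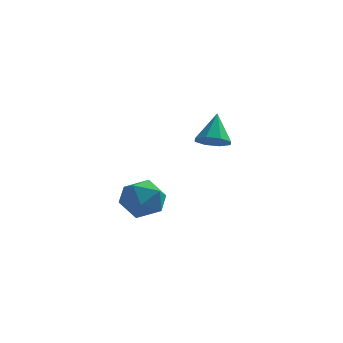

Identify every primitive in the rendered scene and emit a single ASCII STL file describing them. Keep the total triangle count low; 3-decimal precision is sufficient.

solid 
facet normal 0.280 0.897 0.342
outer loop
vertex -3.733 1.364 -2.658
vertex -3.396 0.907 -1.735
vertex -2.713 1.011 -2.568
endloop
endfacet
facet normal 0.333 0.868 -0.369
outer loop
vertex -3.733 1.364 -2.658
vertex -2.713 1.011 -2.568
vertex -3.269 0.836 -3.481
endloop
endfacet
facet normal -0.313 0.710 -0.631
outer loop
vertex -3.733 1.364 -2.658
vertex -3.269 0.836 -3.481
vertex -4.296 0.623 -3.212
endloop
endfacet
facet normal -0.763 0.641 -0.083
outer loop
vertex -3.733 1.364 -2.658
vertex -4.296 0.623 -3.212
vertex -4.375 0.668 -2.133
endloop
endfacet
facet normal -0.396 0.757 0.519
outer loop
vertex -3.733 1.364 -2.658
vertex -4.375 0.668 -2.133
vertex -3.396 0.907 -1.735
endloop
endfacet
facet normal 0.775 0.334 -0.536
outer loop
vertex -3.269 0.836 -3.481
vertex -2.713 1.011 -2.568
vertex -2.645 0.052 -3.067
endloop
endfacet
facet normal 0.691 0.381 0.614
outer loop
vertex -2.713 1.011 -2.568
vertex -3.396 0.907 -1.735
vertex -2.724 0.097 -1.988
endloop
endfacet
facet normal -0.404 0.154 0.902
outer loop
vertex -3.396 0.907 -1.735
vertex -4.375 0.668 -2.133
vertex -3.751 -0.116 -1.719
endloop
endfacet
facet normal -0.997 -0.033 -0.072
outer loop
vertex -4.375 0.668 -2.133
vertex -4.296 0.623 -3.212
vertex -4.307 -0.291 -2.632
endloop
endfacet
facet normal -0.268 0.078 -0.960
outer loop
vertex -4.296 0.623 -3.212
vertex -3.269 0.836 -3.481
vertex -3.624 -0.187 -3.465
endloop
endfacet
facet normal 0.763 -0.641 0.083
outer loop
vertex -3.287 -0.644 -2.542
vertex -2.645 0.052 -3.067
vertex -2.724 0.097 -1.988
endloop
endfacet
facet normal 0.313 -0.710 0.631
outer loop
vertex -3.287 -0.644 -2.542
vertex -2.724 0.097 -1.988
vertex -3.751 -0.116 -1.719
endloop
endfacet
facet normal -0.333 -0.868 0.369
outer loop
vertex -3.287 -0.644 -2.542
vertex -3.751 -0.116 -1.719
vertex -4.307 -0.291 -2.632
endloop
endfacet
facet normal -0.280 -0.897 -0.342
outer loop
vertex -3.287 -0.644 -2.542
vertex -4.307 -0.291 -2.632
vertex -3.624 -0.187 -3.465
endloop
endfacet
facet normal 0.396 -0.757 -0.519
outer loop
vertex -3.287 -0.644 -2.542
vertex -3.624 -0.187 -3.465
vertex -2.645 0.052 -3.067
endloop
endfacet
facet normal 0.997 0.033 0.072
outer loop
vertex -2.724 0.097 -1.988
vertex -2.645 0.052 -3.067
vertex -2.713 1.011 -2.568
endloop
endfacet
facet normal 0.268 -0.078 0.960
outer loop
vertex -3.751 -0.116 -1.719
vertex -2.724 0.097 -1.988
vertex -3.396 0.907 -1.735
endloop
endfacet
facet normal -0.775 -0.334 0.536
outer loop
vertex -4.307 -0.291 -2.632
vertex -3.751 -0.116 -1.719
vertex -4.375 0.668 -2.133
endloop
endfacet
facet normal -0.691 -0.381 -0.614
outer loop
vertex -3.624 -0.187 -3.465
vertex -4.307 -0.291 -2.632
vertex -4.296 0.623 -3.212
endloop
endfacet
facet normal 0.404 -0.154 -0.902
outer loop
vertex -2.645 0.052 -3.067
vertex -3.624 -0.187 -3.465
vertex -3.269 0.836 -3.481
endloop
endfacet
facet normal 0.026 -0.577 -0.816
outer loop
vertex 0.828 -2.759 1.925
vertex 0.109 -2.668 1.838
vertex 0.706 -2.316 1.608
endloop
endfacet
facet normal 0.873 0.419 0.249
outer loop
vertex 0.828 -2.759 1.925
vertex 0.706 -2.316 1.608
vertex 0.071 -1.832 3.022
endloop
endfacet
facet normal 0.025 -0.577 -0.817
outer loop
vertex 0.706 -2.316 1.608
vertex 0.109 -2.668 1.838
vertex 0.234 -2.079 1.426
endloop
endfacet
facet normal 0.474 0.876 -0.087
outer loop
vertex 0.706 -2.316 1.608
vertex 0.234 -2.079 1.426
vertex 0.071 -1.832 3.022
endloop
endfacet
facet normal 0.026 -0.577 -0.817
outer loop
vertex 0.234 -2.079 1.426
vertex 0.109 -2.668 1.838
vertex -0.311 -2.187 1.485
endloop
endfacet
facet normal -0.209 0.963 -0.170
outer loop
vertex 0.234 -2.079 1.426
vertex -0.311 -2.187 1.485
vertex 0.071 -1.832 3.022
endloop
endfacet
facet normal 0.026 -0.577 -0.817
outer loop
vertex -0.311 -2.187 1.485
vertex 0.109 -2.668 1.838
vertex -0.61 -2.577 1.751
endloop
endfacet
facet normal -0.777 0.628 0.048
outer loop
vertex -0.311 -2.187 1.485
vertex -0.61 -2.577 1.751
vertex 0.071 -1.832 3.022
endloop
endfacet
facet normal 0.026 -0.577 -0.816
outer loop
vertex -0.61 -2.577 1.751
vertex 0.109 -2.668 1.838
vertex -0.488 -3.02 2.068
endloop
endfacet
facet normal -0.895 0.068 0.440
outer loop
vertex -0.61 -2.577 1.751
vertex -0.488 -3.02 2.068
vertex 0.071 -1.832 3.022
endloop
endfacet
facet normal 0.025 -0.577 -0.817
outer loop
vertex -0.488 -3.02 2.068
vertex 0.109 -2.668 1.838
vertex -0.016 -3.257 2.25
endloop
endfacet
facet normal -0.495 -0.390 0.776
outer loop
vertex -0.488 -3.02 2.068
vertex -0.016 -3.257 2.25
vertex 0.071 -1.832 3.022
endloop
endfacet
facet normal 0.026 -0.577 -0.817
outer loop
vertex -0.016 -3.257 2.25
vertex 0.109 -2.668 1.838
vertex 0.529 -3.149 2.191
endloop
endfacet
facet normal 0.187 -0.477 0.859
outer loop
vertex -0.016 -3.257 2.25
vertex 0.529 -3.149 2.191
vertex 0.071 -1.832 3.022
endloop
endfacet
facet normal 0.026 -0.577 -0.817
outer loop
vertex 0.529 -3.149 2.191
vertex 0.109 -2.668 1.838
vertex 0.828 -2.759 1.925
endloop
endfacet
facet normal 0.755 -0.142 0.641
outer loop
vertex 0.529 -3.149 2.191
vertex 0.828 -2.759 1.925
vertex 0.071 -1.832 3.022
endloop
endfacet

endsolid


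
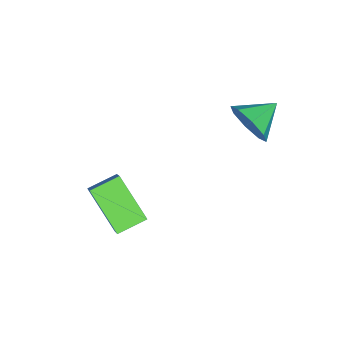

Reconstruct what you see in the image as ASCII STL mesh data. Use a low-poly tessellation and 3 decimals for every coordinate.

solid 
facet normal -0.651 -0.304 -0.695
outer loop
vertex 2.032 -4.971 0.062
vertex 1.213 -4.043 0.424
vertex 2.933 -3.617 -1.373
endloop
endfacet
facet normal 0.635 -0.720 -0.280
outer loop
vertex 3.747 -3.237 -0.504
vertex 2.032 -4.971 0.062
vertex 2.933 -3.617 -1.373
endloop
endfacet
facet normal -0.651 -0.304 -0.695
outer loop
vertex 2.933 -3.617 -1.373
vertex 1.213 -4.043 0.424
vertex 2.114 -2.688 -1.012
endloop
endfacet
facet normal 0.416 0.624 -0.662
outer loop
vertex 2.114 -2.688 -1.012
vertex 3.747 -3.237 -0.504
vertex 2.933 -3.617 -1.373
endloop
endfacet
facet normal -0.415 -0.624 0.662
outer loop
vertex 2.032 -4.971 0.062
vertex 2.027 -3.663 1.293
vertex 1.213 -4.043 0.424
endloop
endfacet
facet normal 0.635 -0.720 -0.281
outer loop
vertex 2.846 -4.592 0.932
vertex 2.032 -4.971 0.062
vertex 3.747 -3.237 -0.504
endloop
endfacet
facet normal -0.416 -0.624 0.661
outer loop
vertex 2.846 -4.592 0.932
vertex 2.027 -3.663 1.293
vertex 2.032 -4.971 0.062
endloop
endfacet
facet normal -0.635 0.720 0.280
outer loop
vertex 1.213 -4.043 0.424
vertex 2.027 -3.663 1.293
vertex 2.114 -2.688 -1.012
endloop
endfacet
facet normal 0.416 0.625 -0.661
outer loop
vertex 2.928 -2.309 -0.142
vertex 3.747 -3.237 -0.504
vertex 2.114 -2.688 -1.012
endloop
endfacet
facet normal -0.635 0.720 0.281
outer loop
vertex 2.114 -2.688 -1.012
vertex 2.027 -3.663 1.293
vertex 2.928 -2.309 -0.142
endloop
endfacet
facet normal 0.651 0.304 0.695
outer loop
vertex 2.928 -2.309 -0.142
vertex 2.846 -4.592 0.932
vertex 3.747 -3.237 -0.504
endloop
endfacet
facet normal 0.651 0.304 0.695
outer loop
vertex 2.027 -3.663 1.293
vertex 2.846 -4.592 0.932
vertex 2.928 -2.309 -0.142
endloop
endfacet
facet normal 0.745 -0.573 -0.343
outer loop
vertex -0.352 0.842 3.69
vertex -0.933 0.578 2.869
vertex -0.253 1.338 3.076
endloop
endfacet
facet normal 0.142 0.759 0.636
outer loop
vertex -0.352 0.842 3.69
vertex -0.253 1.338 3.076
vertex -2.027 1.422 3.371
endloop
endfacet
facet normal 0.745 -0.573 -0.342
outer loop
vertex -0.253 1.338 3.076
vertex -0.933 0.578 2.869
vertex -0.552 1.389 2.34
endloop
endfacet
facet normal 0.055 0.997 0.047
outer loop
vertex -0.253 1.338 3.076
vertex -0.552 1.389 2.34
vertex -2.027 1.422 3.371
endloop
endfacet
facet normal 0.745 -0.573 -0.342
outer loop
vertex -0.552 1.389 2.34
vertex -0.933 0.578 2.869
vertex -1.074 0.965 1.914
endloop
endfacet
facet normal -0.303 0.835 -0.460
outer loop
vertex -0.552 1.389 2.34
vertex -1.074 0.965 1.914
vertex -2.027 1.422 3.371
endloop
endfacet
facet normal 0.745 -0.573 -0.342
outer loop
vertex -1.074 0.965 1.914
vertex -0.933 0.578 2.869
vertex -1.513 0.315 2.047
endloop
endfacet
facet normal -0.721 0.367 -0.587
outer loop
vertex -1.074 0.965 1.914
vertex -1.513 0.315 2.047
vertex -2.027 1.422 3.371
endloop
endfacet
facet normal 0.744 -0.574 -0.342
outer loop
vertex -1.513 0.315 2.047
vertex -0.933 0.578 2.869
vertex -1.613 -0.181 2.662
endloop
endfacet
facet normal -0.956 -0.131 -0.261
outer loop
vertex -1.513 0.315 2.047
vertex -1.613 -0.181 2.662
vertex -2.027 1.422 3.371
endloop
endfacet
facet normal 0.744 -0.574 -0.342
outer loop
vertex -1.613 -0.181 2.662
vertex -0.933 0.578 2.869
vertex -1.314 -0.232 3.398
endloop
endfacet
facet normal -0.870 -0.369 0.328
outer loop
vertex -1.613 -0.181 2.662
vertex -1.314 -0.232 3.398
vertex -2.027 1.422 3.371
endloop
endfacet
facet normal 0.745 -0.573 -0.342
outer loop
vertex -1.314 -0.232 3.398
vertex -0.933 0.578 2.869
vertex -0.792 0.192 3.824
endloop
endfacet
facet normal -0.512 -0.207 0.834
outer loop
vertex -1.314 -0.232 3.398
vertex -0.792 0.192 3.824
vertex -2.027 1.422 3.371
endloop
endfacet
facet normal 0.744 -0.574 -0.342
outer loop
vertex -0.792 0.192 3.824
vertex -0.933 0.578 2.869
vertex -0.352 0.842 3.69
endloop
endfacet
facet normal -0.093 0.261 0.961
outer loop
vertex -0.792 0.192 3.824
vertex -0.352 0.842 3.69
vertex -2.027 1.422 3.371
endloop
endfacet

endsolid


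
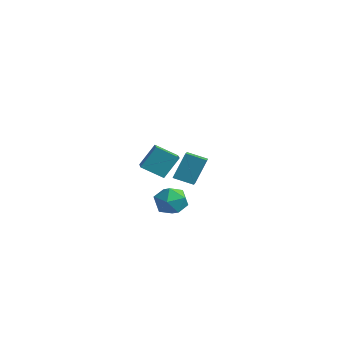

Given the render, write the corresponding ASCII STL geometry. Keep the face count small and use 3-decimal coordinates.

solid 
facet normal -0.099 0.994 -0.048
outer loop
vertex 1.708 1.149 -3.268
vertex 0.809 1.062 -3.217
vertex 1.299 1.147 -2.462
endloop
endfacet
facet normal 0.517 0.814 0.264
outer loop
vertex 1.708 1.149 -3.268
vertex 1.299 1.147 -2.462
vertex 2.073 0.693 -2.578
endloop
endfacet
facet normal 0.889 0.415 -0.196
outer loop
vertex 1.708 1.149 -3.268
vertex 2.073 0.693 -2.578
vertex 2.061 0.328 -3.405
endloop
endfacet
facet normal 0.502 0.348 -0.792
outer loop
vertex 1.708 1.149 -3.268
vertex 2.061 0.328 -3.405
vertex 1.28 0.556 -3.8
endloop
endfacet
facet normal -0.108 0.706 -0.700
outer loop
vertex 1.708 1.149 -3.268
vertex 1.28 0.556 -3.8
vertex 0.809 1.062 -3.217
endloop
endfacet
facet normal 0.367 0.412 0.834
outer loop
vertex 2.073 0.693 -2.578
vertex 1.299 1.147 -2.462
vertex 1.4 0.324 -2.1
endloop
endfacet
facet normal -0.631 0.702 0.330
outer loop
vertex 1.299 1.147 -2.462
vertex 0.809 1.062 -3.217
vertex 0.619 0.552 -2.495
endloop
endfacet
facet normal -0.645 0.236 -0.726
outer loop
vertex 0.809 1.062 -3.217
vertex 1.28 0.556 -3.8
vertex 0.607 0.187 -3.322
endloop
endfacet
facet normal 0.342 -0.343 -0.875
outer loop
vertex 1.28 0.556 -3.8
vertex 2.061 0.328 -3.405
vertex 1.381 -0.267 -3.438
endloop
endfacet
facet normal 0.968 -0.234 0.089
outer loop
vertex 2.061 0.328 -3.405
vertex 2.073 0.693 -2.578
vertex 1.871 -0.182 -2.683
endloop
endfacet
facet normal -0.502 -0.348 0.792
outer loop
vertex 0.972 -0.269 -2.632
vertex 1.4 0.324 -2.1
vertex 0.619 0.552 -2.495
endloop
endfacet
facet normal -0.889 -0.415 0.196
outer loop
vertex 0.972 -0.269 -2.632
vertex 0.619 0.552 -2.495
vertex 0.607 0.187 -3.322
endloop
endfacet
facet normal -0.517 -0.814 -0.264
outer loop
vertex 0.972 -0.269 -2.632
vertex 0.607 0.187 -3.322
vertex 1.381 -0.267 -3.438
endloop
endfacet
facet normal 0.099 -0.994 0.048
outer loop
vertex 0.972 -0.269 -2.632
vertex 1.381 -0.267 -3.438
vertex 1.871 -0.182 -2.683
endloop
endfacet
facet normal 0.108 -0.706 0.700
outer loop
vertex 0.972 -0.269 -2.632
vertex 1.871 -0.182 -2.683
vertex 1.4 0.324 -2.1
endloop
endfacet
facet normal -0.342 0.343 0.875
outer loop
vertex 0.619 0.552 -2.495
vertex 1.4 0.324 -2.1
vertex 1.299 1.147 -2.462
endloop
endfacet
facet normal -0.968 0.234 -0.089
outer loop
vertex 0.607 0.187 -3.322
vertex 0.619 0.552 -2.495
vertex 0.809 1.062 -3.217
endloop
endfacet
facet normal -0.367 -0.412 -0.834
outer loop
vertex 1.381 -0.267 -3.438
vertex 0.607 0.187 -3.322
vertex 1.28 0.556 -3.8
endloop
endfacet
facet normal 0.631 -0.702 -0.330
outer loop
vertex 1.871 -0.182 -2.683
vertex 1.381 -0.267 -3.438
vertex 2.061 0.328 -3.405
endloop
endfacet
facet normal 0.645 -0.236 0.726
outer loop
vertex 1.4 0.324 -2.1
vertex 1.871 -0.182 -2.683
vertex 2.073 0.693 -2.578
endloop
endfacet
facet normal -0.813 0.530 -0.240
outer loop
vertex 2.771 -2.345 0.502
vertex 2.927 -1.622 1.57
vertex 3.443 -1.591 -0.108
endloop
endfacet
facet normal -0.120 -0.558 -0.821
outer loop
vertex 4.313 -2.158 0.15
vertex 2.771 -2.345 0.502
vertex 3.443 -1.591 -0.108
endloop
endfacet
facet normal -0.813 0.530 -0.240
outer loop
vertex 3.443 -1.591 -0.108
vertex 2.927 -1.622 1.57
vertex 3.599 -0.867 0.961
endloop
endfacet
facet normal 0.570 0.639 -0.516
outer loop
vertex 3.599 -0.867 0.961
vertex 4.313 -2.158 0.15
vertex 3.443 -1.591 -0.108
endloop
endfacet
facet normal -0.570 -0.639 0.516
outer loop
vertex 2.771 -2.345 0.502
vertex 3.797 -2.189 1.828
vertex 2.927 -1.622 1.57
endloop
endfacet
facet normal -0.120 -0.556 -0.822
outer loop
vertex 3.641 -2.913 0.759
vertex 2.771 -2.345 0.502
vertex 4.313 -2.158 0.15
endloop
endfacet
facet normal -0.570 -0.639 0.516
outer loop
vertex 3.641 -2.913 0.759
vertex 3.797 -2.189 1.828
vertex 2.771 -2.345 0.502
endloop
endfacet
facet normal 0.119 0.557 0.822
outer loop
vertex 2.927 -1.622 1.57
vertex 3.797 -2.189 1.828
vertex 3.599 -0.867 0.961
endloop
endfacet
facet normal 0.570 0.639 -0.516
outer loop
vertex 4.469 -1.435 1.218
vertex 4.313 -2.158 0.15
vertex 3.599 -0.867 0.961
endloop
endfacet
facet normal 0.121 0.557 0.822
outer loop
vertex 3.599 -0.867 0.961
vertex 3.797 -2.189 1.828
vertex 4.469 -1.435 1.218
endloop
endfacet
facet normal 0.813 -0.530 0.240
outer loop
vertex 4.469 -1.435 1.218
vertex 3.641 -2.913 0.759
vertex 4.313 -2.158 0.15
endloop
endfacet
facet normal 0.813 -0.530 0.240
outer loop
vertex 3.797 -2.189 1.828
vertex 3.641 -2.913 0.759
vertex 4.469 -1.435 1.218
endloop
endfacet
facet normal -0.699 -0.629 0.341
outer loop
vertex -1.509 3.438 -1.577
vertex -2.18 4.043 -1.836
vertex -1.583 2.732 -3.033
endloop
endfacet
facet normal 0.713 -0.644 0.276
outer loop
vertex -0.82 3.417 -3.404
vertex -1.509 3.438 -1.577
vertex -1.583 2.732 -3.033
endloop
endfacet
facet normal -0.700 -0.629 0.340
outer loop
vertex -1.583 2.732 -3.033
vertex -2.18 4.043 -1.836
vertex -2.253 3.337 -3.293
endloop
endfacet
facet normal -0.045 -0.436 -0.899
outer loop
vertex -2.253 3.337 -3.293
vertex -0.82 3.417 -3.404
vertex -1.583 2.732 -3.033
endloop
endfacet
facet normal 0.046 0.436 0.899
outer loop
vertex -1.509 3.438 -1.577
vertex -1.417 4.728 -2.207
vertex -2.18 4.043 -1.836
endloop
endfacet
facet normal 0.713 -0.644 0.276
outer loop
vertex -0.747 4.123 -1.947
vertex -1.509 3.438 -1.577
vertex -0.82 3.417 -3.404
endloop
endfacet
facet normal 0.045 0.436 0.899
outer loop
vertex -0.747 4.123 -1.947
vertex -1.417 4.728 -2.207
vertex -1.509 3.438 -1.577
endloop
endfacet
facet normal -0.713 0.644 -0.277
outer loop
vertex -2.18 4.043 -1.836
vertex -1.417 4.728 -2.207
vertex -2.253 3.337 -3.293
endloop
endfacet
facet normal -0.045 -0.435 -0.899
outer loop
vertex -1.491 4.022 -3.663
vertex -0.82 3.417 -3.404
vertex -2.253 3.337 -3.293
endloop
endfacet
facet normal -0.713 0.644 -0.276
outer loop
vertex -2.253 3.337 -3.293
vertex -1.417 4.728 -2.207
vertex -1.491 4.022 -3.663
endloop
endfacet
facet normal 0.699 0.629 -0.340
outer loop
vertex -1.491 4.022 -3.663
vertex -0.747 4.123 -1.947
vertex -0.82 3.417 -3.404
endloop
endfacet
facet normal 0.700 0.628 -0.340
outer loop
vertex -1.417 4.728 -2.207
vertex -0.747 4.123 -1.947
vertex -1.491 4.022 -3.663
endloop
endfacet

endsolid


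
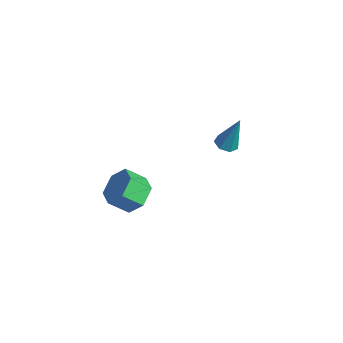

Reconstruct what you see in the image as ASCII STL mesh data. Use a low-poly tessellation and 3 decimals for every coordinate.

solid 
facet normal 0.389 0.647 -0.656
outer loop
vertex -0.025 -3.722 1.364
vertex -1.009 -3.387 1.11
vertex -0.469 -2.91 1.901
endloop
endfacet
facet normal 0.823 0.077 0.563
outer loop
vertex -0.025 -3.722 1.364
vertex -0.469 -2.91 1.901
vertex -0.546 -4.588 2.243
endloop
endfacet
facet normal 0.823 0.077 0.563
outer loop
vertex -0.546 -4.588 2.243
vertex -0.469 -2.91 1.901
vertex -0.99 -3.776 2.78
endloop
endfacet
facet normal -0.389 -0.647 0.656
outer loop
vertex -0.546 -4.588 2.243
vertex -0.99 -3.776 2.78
vertex -1.531 -4.253 1.99
endloop
endfacet
facet normal 0.389 0.647 -0.656
outer loop
vertex -0.469 -2.91 1.901
vertex -1.009 -3.387 1.11
vertex -1.453 -2.575 1.647
endloop
endfacet
facet normal 0.052 0.696 0.716
outer loop
vertex -0.469 -2.91 1.901
vertex -1.453 -2.575 1.647
vertex -0.99 -3.776 2.78
endloop
endfacet
facet normal 0.053 0.696 0.716
outer loop
vertex -0.99 -3.776 2.78
vertex -1.453 -2.575 1.647
vertex -1.974 -3.441 2.527
endloop
endfacet
facet normal -0.389 -0.646 0.657
outer loop
vertex -0.99 -3.776 2.78
vertex -1.974 -3.441 2.527
vertex -1.531 -4.253 1.99
endloop
endfacet
facet normal 0.389 0.647 -0.656
outer loop
vertex -1.453 -2.575 1.647
vertex -1.009 -3.387 1.11
vertex -1.994 -3.052 0.857
endloop
endfacet
facet normal -0.770 0.619 0.153
outer loop
vertex -1.453 -2.575 1.647
vertex -1.994 -3.052 0.857
vertex -1.974 -3.441 2.527
endloop
endfacet
facet normal -0.770 0.619 0.153
outer loop
vertex -1.974 -3.441 2.527
vertex -1.994 -3.052 0.857
vertex -2.515 -3.918 1.736
endloop
endfacet
facet normal -0.389 -0.646 0.656
outer loop
vertex -1.974 -3.441 2.527
vertex -2.515 -3.918 1.736
vertex -1.531 -4.253 1.99
endloop
endfacet
facet normal 0.389 0.647 -0.656
outer loop
vertex -1.994 -3.052 0.857
vertex -1.009 -3.387 1.11
vertex -1.55 -3.864 0.32
endloop
endfacet
facet normal -0.823 -0.077 -0.563
outer loop
vertex -1.994 -3.052 0.857
vertex -1.55 -3.864 0.32
vertex -2.515 -3.918 1.736
endloop
endfacet
facet normal -0.823 -0.077 -0.563
outer loop
vertex -2.515 -3.918 1.736
vertex -1.55 -3.864 0.32
vertex -2.071 -4.73 1.199
endloop
endfacet
facet normal -0.389 -0.647 0.656
outer loop
vertex -2.515 -3.918 1.736
vertex -2.071 -4.73 1.199
vertex -1.531 -4.253 1.99
endloop
endfacet
facet normal 0.389 0.646 -0.657
outer loop
vertex -1.55 -3.864 0.32
vertex -1.009 -3.387 1.11
vertex -0.566 -4.199 0.573
endloop
endfacet
facet normal -0.053 -0.696 -0.716
outer loop
vertex -1.55 -3.864 0.32
vertex -0.566 -4.199 0.573
vertex -2.071 -4.73 1.199
endloop
endfacet
facet normal -0.052 -0.696 -0.716
outer loop
vertex -2.071 -4.73 1.199
vertex -0.566 -4.199 0.573
vertex -1.087 -5.065 1.453
endloop
endfacet
facet normal -0.389 -0.647 0.656
outer loop
vertex -2.071 -4.73 1.199
vertex -1.087 -5.065 1.453
vertex -1.531 -4.253 1.99
endloop
endfacet
facet normal 0.389 0.646 -0.656
outer loop
vertex -0.566 -4.199 0.573
vertex -1.009 -3.387 1.11
vertex -0.025 -3.722 1.364
endloop
endfacet
facet normal 0.770 -0.619 -0.153
outer loop
vertex -0.566 -4.199 0.573
vertex -0.025 -3.722 1.364
vertex -1.087 -5.065 1.453
endloop
endfacet
facet normal 0.770 -0.619 -0.154
outer loop
vertex -1.087 -5.065 1.453
vertex -0.025 -3.722 1.364
vertex -0.546 -4.588 2.243
endloop
endfacet
facet normal -0.389 -0.647 0.656
outer loop
vertex -1.087 -5.065 1.453
vertex -0.546 -4.588 2.243
vertex -1.531 -4.253 1.99
endloop
endfacet
facet normal -0.202 -0.240 -0.950
outer loop
vertex -1.288 2.955 0.914
vertex -1.836 2.625 1.114
vertex -1.777 3.269 0.939
endloop
endfacet
facet normal 0.538 0.842 -0.040
outer loop
vertex -1.288 2.955 0.914
vertex -1.777 3.269 0.939
vertex -1.404 3.135 3.146
endloop
endfacet
facet normal -0.203 -0.239 -0.949
outer loop
vertex -1.777 3.269 0.939
vertex -1.836 2.625 1.114
vertex -2.31 3.098 1.096
endloop
endfacet
facet normal -0.276 0.956 0.105
outer loop
vertex -1.777 3.269 0.939
vertex -2.31 3.098 1.096
vertex -1.404 3.135 3.146
endloop
endfacet
facet normal -0.201 -0.237 -0.950
outer loop
vertex -2.31 3.098 1.096
vertex -1.836 2.625 1.114
vertex -2.486 2.57 1.265
endloop
endfacet
facet normal -0.842 0.397 0.365
outer loop
vertex -2.31 3.098 1.096
vertex -2.486 2.57 1.265
vertex -1.404 3.135 3.146
endloop
endfacet
facet normal -0.201 -0.239 -0.950
outer loop
vertex -2.486 2.57 1.265
vertex -1.836 2.625 1.114
vertex -2.173 2.084 1.321
endloop
endfacet
facet normal -0.732 -0.409 0.544
outer loop
vertex -2.486 2.57 1.265
vertex -2.173 2.084 1.321
vertex -1.404 3.135 3.146
endloop
endfacet
facet normal -0.202 -0.238 -0.950
outer loop
vertex -2.173 2.084 1.321
vertex -1.836 2.625 1.114
vertex -1.605 2.005 1.22
endloop
endfacet
facet normal -0.029 -0.861 0.508
outer loop
vertex -2.173 2.084 1.321
vertex -1.605 2.005 1.22
vertex -1.404 3.135 3.146
endloop
endfacet
facet normal -0.203 -0.238 -0.950
outer loop
vertex -1.605 2.005 1.22
vertex -1.836 2.625 1.114
vertex -1.212 2.393 1.039
endloop
endfacet
facet normal 0.737 -0.614 0.283
outer loop
vertex -1.605 2.005 1.22
vertex -1.212 2.393 1.039
vertex -1.404 3.135 3.146
endloop
endfacet
facet normal -0.203 -0.239 -0.950
outer loop
vertex -1.212 2.393 1.039
vertex -1.836 2.625 1.114
vertex -1.288 2.955 0.914
endloop
endfacet
facet normal 0.989 0.143 0.040
outer loop
vertex -1.212 2.393 1.039
vertex -1.288 2.955 0.914
vertex -1.404 3.135 3.146
endloop
endfacet

endsolid


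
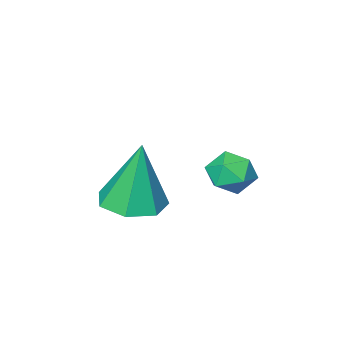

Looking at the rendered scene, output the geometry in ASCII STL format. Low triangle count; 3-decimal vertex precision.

solid 
facet normal -0.873 0.357 0.333
outer loop
vertex -0.341 3.398 3.146
vertex -0.465 2.764 3.5
vertex -0.111 3.313 3.84
endloop
endfacet
facet normal -0.400 0.884 0.241
outer loop
vertex -0.341 3.398 3.146
vertex -0.111 3.313 3.84
vertex 0.323 3.644 3.347
endloop
endfacet
facet normal -0.192 0.877 -0.440
outer loop
vertex -0.341 3.398 3.146
vertex 0.323 3.644 3.347
vertex 0.237 3.301 2.701
endloop
endfacet
facet normal -0.536 0.345 -0.771
outer loop
vertex -0.341 3.398 3.146
vertex 0.237 3.301 2.701
vertex -0.25 2.757 2.796
endloop
endfacet
facet normal -0.956 0.024 -0.292
outer loop
vertex -0.341 3.398 3.146
vertex -0.25 2.757 2.796
vertex -0.465 2.764 3.5
endloop
endfacet
facet normal 0.169 0.743 0.648
outer loop
vertex 0.323 3.644 3.347
vertex -0.111 3.313 3.84
vertex 0.61 3.163 3.824
endloop
endfacet
facet normal -0.595 -0.110 0.796
outer loop
vertex -0.111 3.313 3.84
vertex -0.465 2.764 3.5
vertex 0.123 2.619 3.919
endloop
endfacet
facet normal -0.729 -0.649 -0.216
outer loop
vertex -0.465 2.764 3.5
vertex -0.25 2.757 2.796
vertex 0.037 2.276 3.273
endloop
endfacet
facet normal -0.049 -0.129 -0.990
outer loop
vertex -0.25 2.757 2.796
vertex 0.237 3.301 2.701
vertex 0.471 2.607 2.78
endloop
endfacet
facet normal 0.506 0.732 -0.456
outer loop
vertex 0.237 3.301 2.701
vertex 0.323 3.644 3.347
vertex 0.825 3.156 3.12
endloop
endfacet
facet normal 0.536 -0.345 0.771
outer loop
vertex 0.701 2.522 3.474
vertex 0.61 3.163 3.824
vertex 0.123 2.619 3.919
endloop
endfacet
facet normal 0.192 -0.877 0.440
outer loop
vertex 0.701 2.522 3.474
vertex 0.123 2.619 3.919
vertex 0.037 2.276 3.273
endloop
endfacet
facet normal 0.400 -0.884 -0.241
outer loop
vertex 0.701 2.522 3.474
vertex 0.037 2.276 3.273
vertex 0.471 2.607 2.78
endloop
endfacet
facet normal 0.873 -0.357 -0.333
outer loop
vertex 0.701 2.522 3.474
vertex 0.471 2.607 2.78
vertex 0.825 3.156 3.12
endloop
endfacet
facet normal 0.956 -0.024 0.292
outer loop
vertex 0.701 2.522 3.474
vertex 0.825 3.156 3.12
vertex 0.61 3.163 3.824
endloop
endfacet
facet normal 0.049 0.129 0.990
outer loop
vertex 0.123 2.619 3.919
vertex 0.61 3.163 3.824
vertex -0.111 3.313 3.84
endloop
endfacet
facet normal -0.506 -0.732 0.456
outer loop
vertex 0.037 2.276 3.273
vertex 0.123 2.619 3.919
vertex -0.465 2.764 3.5
endloop
endfacet
facet normal -0.169 -0.743 -0.648
outer loop
vertex 0.471 2.607 2.78
vertex 0.037 2.276 3.273
vertex -0.25 2.757 2.796
endloop
endfacet
facet normal 0.595 0.110 -0.796
outer loop
vertex 0.825 3.156 3.12
vertex 0.471 2.607 2.78
vertex 0.237 3.301 2.701
endloop
endfacet
facet normal 0.729 0.649 0.216
outer loop
vertex 0.61 3.163 3.824
vertex 0.825 3.156 3.12
vertex 0.323 3.644 3.347
endloop
endfacet
facet normal 0.075 -0.104 -0.992
outer loop
vertex 3.288 1.576 3.002
vertex 2.808 2.352 2.884
vertex 3.718 2.247 2.964
endloop
endfacet
facet normal 0.751 -0.454 0.480
outer loop
vertex 3.288 1.576 3.002
vertex 3.718 2.247 2.964
vertex 2.652 2.568 4.936
endloop
endfacet
facet normal 0.075 -0.105 -0.992
outer loop
vertex 3.718 2.247 2.964
vertex 2.808 2.352 2.884
vertex 3.463 2.997 2.865
endloop
endfacet
facet normal 0.849 0.342 0.403
outer loop
vertex 3.718 2.247 2.964
vertex 3.463 2.997 2.865
vertex 2.652 2.568 4.936
endloop
endfacet
facet normal 0.074 -0.105 -0.992
outer loop
vertex 3.463 2.997 2.865
vertex 2.808 2.352 2.884
vertex 2.715 3.261 2.781
endloop
endfacet
facet normal 0.287 0.909 0.301
outer loop
vertex 3.463 2.997 2.865
vertex 2.715 3.261 2.781
vertex 2.652 2.568 4.936
endloop
endfacet
facet normal 0.076 -0.105 -0.992
outer loop
vertex 2.715 3.261 2.781
vertex 2.808 2.352 2.884
vertex 2.036 2.84 2.773
endloop
endfacet
facet normal -0.512 0.822 0.249
outer loop
vertex 2.715 3.261 2.781
vertex 2.036 2.84 2.773
vertex 2.652 2.568 4.936
endloop
endfacet
facet normal 0.076 -0.105 -0.992
outer loop
vertex 2.036 2.84 2.773
vertex 2.808 2.352 2.884
vertex 1.939 2.052 2.849
endloop
endfacet
facet normal -0.947 0.144 0.288
outer loop
vertex 2.036 2.84 2.773
vertex 1.939 2.052 2.849
vertex 2.652 2.568 4.936
endloop
endfacet
facet normal 0.076 -0.104 -0.992
outer loop
vertex 1.939 2.052 2.849
vertex 2.808 2.352 2.884
vertex 2.496 1.489 2.951
endloop
endfacet
facet normal -0.690 -0.612 0.387
outer loop
vertex 1.939 2.052 2.849
vertex 2.496 1.489 2.951
vertex 2.652 2.568 4.936
endloop
endfacet
facet normal 0.075 -0.104 -0.992
outer loop
vertex 2.496 1.489 2.951
vertex 2.808 2.352 2.884
vertex 3.288 1.576 3.002
endloop
endfacet
facet normal 0.066 -0.879 0.473
outer loop
vertex 2.496 1.489 2.951
vertex 3.288 1.576 3.002
vertex 2.652 2.568 4.936
endloop
endfacet

endsolid


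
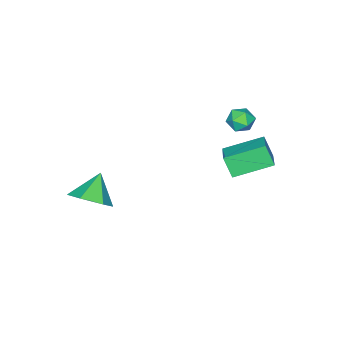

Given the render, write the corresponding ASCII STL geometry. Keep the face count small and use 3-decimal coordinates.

solid 
facet normal -0.681 0.653 0.330
outer loop
vertex -2.443 1.107 0.353
vertex -1.434 1.921 0.825
vertex -2.409 1.667 -0.686
endloop
endfacet
facet normal -0.731 -0.590 -0.342
outer loop
vertex -1.046 0.359 -1.345
vertex -2.443 1.107 0.353
vertex -2.409 1.667 -0.686
endloop
endfacet
facet normal -0.681 0.654 0.329
outer loop
vertex -2.409 1.667 -0.686
vertex -1.434 1.921 0.825
vertex -1.399 2.48 -0.213
endloop
endfacet
facet normal 0.030 0.475 -0.880
outer loop
vertex -1.399 2.48 -0.213
vertex -1.046 0.359 -1.345
vertex -2.409 1.667 -0.686
endloop
endfacet
facet normal -0.029 -0.474 0.880
outer loop
vertex -2.443 1.107 0.353
vertex -0.071 0.613 0.166
vertex -1.434 1.921 0.825
endloop
endfacet
facet normal -0.732 -0.590 -0.342
outer loop
vertex -1.081 -0.2 -0.307
vertex -2.443 1.107 0.353
vertex -1.046 0.359 -1.345
endloop
endfacet
facet normal -0.030 -0.475 0.880
outer loop
vertex -1.081 -0.2 -0.307
vertex -0.071 0.613 0.166
vertex -2.443 1.107 0.353
endloop
endfacet
facet normal 0.731 0.590 0.342
outer loop
vertex -1.434 1.921 0.825
vertex -0.071 0.613 0.166
vertex -1.399 2.48 -0.213
endloop
endfacet
facet normal 0.029 0.474 -0.880
outer loop
vertex -0.037 1.173 -0.873
vertex -1.046 0.359 -1.345
vertex -1.399 2.48 -0.213
endloop
endfacet
facet normal 0.732 0.590 0.342
outer loop
vertex -1.399 2.48 -0.213
vertex -0.071 0.613 0.166
vertex -0.037 1.173 -0.873
endloop
endfacet
facet normal 0.681 -0.654 -0.329
outer loop
vertex -0.037 1.173 -0.873
vertex -1.081 -0.2 -0.307
vertex -1.046 0.359 -1.345
endloop
endfacet
facet normal 0.681 -0.654 -0.330
outer loop
vertex -0.071 0.613 0.166
vertex -1.081 -0.2 -0.307
vertex -0.037 1.173 -0.873
endloop
endfacet
facet normal 0.690 0.179 -0.701
outer loop
vertex 4.98 -3.436 -1.457
vertex 4.225 -3.532 -2.224
vertex 4.426 -2.568 -1.781
endloop
endfacet
facet normal 0.081 0.393 0.916
outer loop
vertex 4.98 -3.436 -1.457
vertex 4.426 -2.568 -1.781
vertex 3.155 -3.808 -1.136
endloop
endfacet
facet normal 0.690 0.178 -0.701
outer loop
vertex 4.426 -2.568 -1.781
vertex 4.225 -3.532 -2.224
vertex 3.671 -2.663 -2.548
endloop
endfacet
facet normal -0.518 0.747 0.417
outer loop
vertex 4.426 -2.568 -1.781
vertex 3.671 -2.663 -2.548
vertex 3.155 -3.808 -1.136
endloop
endfacet
facet normal 0.690 0.178 -0.702
outer loop
vertex 3.671 -2.663 -2.548
vertex 4.225 -3.532 -2.224
vertex 3.47 -3.628 -2.99
endloop
endfacet
facet normal -0.955 0.262 -0.137
outer loop
vertex 3.671 -2.663 -2.548
vertex 3.47 -3.628 -2.99
vertex 3.155 -3.808 -1.136
endloop
endfacet
facet normal 0.690 0.177 -0.702
outer loop
vertex 3.47 -3.628 -2.99
vertex 4.225 -3.532 -2.224
vertex 4.023 -4.497 -2.666
endloop
endfacet
facet normal -0.794 -0.577 -0.191
outer loop
vertex 3.47 -3.628 -2.99
vertex 4.023 -4.497 -2.666
vertex 3.155 -3.808 -1.136
endloop
endfacet
facet normal 0.690 0.177 -0.702
outer loop
vertex 4.023 -4.497 -2.666
vertex 4.225 -3.532 -2.224
vertex 4.778 -4.401 -1.9
endloop
endfacet
facet normal -0.195 -0.931 0.309
outer loop
vertex 4.023 -4.497 -2.666
vertex 4.778 -4.401 -1.9
vertex 3.155 -3.808 -1.136
endloop
endfacet
facet normal 0.690 0.178 -0.702
outer loop
vertex 4.778 -4.401 -1.9
vertex 4.225 -3.532 -2.224
vertex 4.98 -3.436 -1.457
endloop
endfacet
facet normal 0.242 -0.446 0.861
outer loop
vertex 4.778 -4.401 -1.9
vertex 4.98 -3.436 -1.457
vertex 3.155 -3.808 -1.136
endloop
endfacet
facet normal -0.599 0.398 0.695
outer loop
vertex -2.303 0.728 1.545
vertex -2.457 0.064 1.792
vertex -1.895 0.431 2.066
endloop
endfacet
facet normal -0.067 0.843 0.533
outer loop
vertex -2.303 0.728 1.545
vertex -1.895 0.431 2.066
vertex -1.581 0.798 1.525
endloop
endfacet
facet normal -0.100 0.981 -0.167
outer loop
vertex -2.303 0.728 1.545
vertex -1.581 0.798 1.525
vertex -1.949 0.657 0.916
endloop
endfacet
facet normal -0.652 0.620 -0.437
outer loop
vertex -2.303 0.728 1.545
vertex -1.949 0.657 0.916
vertex -2.491 0.203 1.081
endloop
endfacet
facet normal -0.961 0.259 0.097
outer loop
vertex -2.303 0.728 1.545
vertex -2.491 0.203 1.081
vertex -2.457 0.064 1.792
endloop
endfacet
facet normal 0.549 0.508 0.663
outer loop
vertex -1.581 0.798 1.525
vertex -1.895 0.431 2.066
vertex -1.289 0.177 1.759
endloop
endfacet
facet normal -0.312 -0.214 0.926
outer loop
vertex -1.895 0.431 2.066
vertex -2.457 0.064 1.792
vertex -1.831 -0.277 1.924
endloop
endfacet
facet normal -0.898 -0.438 -0.043
outer loop
vertex -2.457 0.064 1.792
vertex -2.491 0.203 1.081
vertex -2.199 -0.418 1.315
endloop
endfacet
facet normal -0.398 0.146 -0.906
outer loop
vertex -2.491 0.203 1.081
vertex -1.949 0.657 0.916
vertex -1.885 -0.051 0.774
endloop
endfacet
facet normal 0.497 0.730 -0.469
outer loop
vertex -1.949 0.657 0.916
vertex -1.581 0.798 1.525
vertex -1.323 0.316 1.048
endloop
endfacet
facet normal 0.652 -0.620 0.437
outer loop
vertex -1.477 -0.348 1.295
vertex -1.289 0.177 1.759
vertex -1.831 -0.277 1.924
endloop
endfacet
facet normal 0.100 -0.981 0.167
outer loop
vertex -1.477 -0.348 1.295
vertex -1.831 -0.277 1.924
vertex -2.199 -0.418 1.315
endloop
endfacet
facet normal 0.067 -0.843 -0.533
outer loop
vertex -1.477 -0.348 1.295
vertex -2.199 -0.418 1.315
vertex -1.885 -0.051 0.774
endloop
endfacet
facet normal 0.599 -0.398 -0.695
outer loop
vertex -1.477 -0.348 1.295
vertex -1.885 -0.051 0.774
vertex -1.323 0.316 1.048
endloop
endfacet
facet normal 0.961 -0.259 -0.097
outer loop
vertex -1.477 -0.348 1.295
vertex -1.323 0.316 1.048
vertex -1.289 0.177 1.759
endloop
endfacet
facet normal 0.398 -0.146 0.906
outer loop
vertex -1.831 -0.277 1.924
vertex -1.289 0.177 1.759
vertex -1.895 0.431 2.066
endloop
endfacet
facet normal -0.497 -0.730 0.469
outer loop
vertex -2.199 -0.418 1.315
vertex -1.831 -0.277 1.924
vertex -2.457 0.064 1.792
endloop
endfacet
facet normal -0.549 -0.508 -0.663
outer loop
vertex -1.885 -0.051 0.774
vertex -2.199 -0.418 1.315
vertex -2.491 0.203 1.081
endloop
endfacet
facet normal 0.312 0.214 -0.926
outer loop
vertex -1.323 0.316 1.048
vertex -1.885 -0.051 0.774
vertex -1.949 0.657 0.916
endloop
endfacet
facet normal 0.898 0.438 0.043
outer loop
vertex -1.289 0.177 1.759
vertex -1.323 0.316 1.048
vertex -1.581 0.798 1.525
endloop
endfacet

endsolid


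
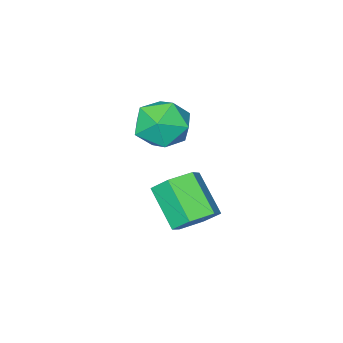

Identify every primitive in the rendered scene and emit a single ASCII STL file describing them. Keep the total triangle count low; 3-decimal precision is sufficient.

solid 
facet normal -0.658 0.508 0.555
outer loop
vertex 2.488 -1.352 1.251
vertex 1.917 -2.022 1.188
vertex 2.497 -1.998 1.853
endloop
endfacet
facet normal 0.011 0.682 0.731
outer loop
vertex 2.488 -1.352 1.251
vertex 2.497 -1.998 1.853
vertex 3.257 -1.675 1.541
endloop
endfacet
facet normal 0.336 0.931 0.147
outer loop
vertex 2.488 -1.352 1.251
vertex 3.257 -1.675 1.541
vertex 3.147 -1.5 0.682
endloop
endfacet
facet normal -0.133 0.911 -0.391
outer loop
vertex 2.488 -1.352 1.251
vertex 3.147 -1.5 0.682
vertex 2.319 -1.714 0.464
endloop
endfacet
facet normal -0.747 0.650 -0.138
outer loop
vertex 2.488 -1.352 1.251
vertex 2.319 -1.714 0.464
vertex 1.917 -2.022 1.188
endloop
endfacet
facet normal 0.347 0.085 0.934
outer loop
vertex 3.257 -1.675 1.541
vertex 2.497 -1.998 1.853
vertex 3.161 -2.546 1.656
endloop
endfacet
facet normal -0.736 -0.195 0.649
outer loop
vertex 2.497 -1.998 1.853
vertex 1.917 -2.022 1.188
vertex 2.333 -2.76 1.438
endloop
endfacet
facet normal -0.880 0.034 -0.474
outer loop
vertex 1.917 -2.022 1.188
vertex 2.319 -1.714 0.464
vertex 2.223 -2.585 0.579
endloop
endfacet
facet normal 0.115 0.456 -0.883
outer loop
vertex 2.319 -1.714 0.464
vertex 3.147 -1.5 0.682
vertex 2.983 -2.262 0.267
endloop
endfacet
facet normal 0.873 0.488 -0.012
outer loop
vertex 3.147 -1.5 0.682
vertex 3.257 -1.675 1.541
vertex 3.563 -2.238 0.932
endloop
endfacet
facet normal 0.133 -0.911 0.391
outer loop
vertex 2.992 -2.908 0.869
vertex 3.161 -2.546 1.656
vertex 2.333 -2.76 1.438
endloop
endfacet
facet normal -0.336 -0.931 -0.147
outer loop
vertex 2.992 -2.908 0.869
vertex 2.333 -2.76 1.438
vertex 2.223 -2.585 0.579
endloop
endfacet
facet normal -0.011 -0.682 -0.731
outer loop
vertex 2.992 -2.908 0.869
vertex 2.223 -2.585 0.579
vertex 2.983 -2.262 0.267
endloop
endfacet
facet normal 0.658 -0.508 -0.555
outer loop
vertex 2.992 -2.908 0.869
vertex 2.983 -2.262 0.267
vertex 3.563 -2.238 0.932
endloop
endfacet
facet normal 0.747 -0.650 0.138
outer loop
vertex 2.992 -2.908 0.869
vertex 3.563 -2.238 0.932
vertex 3.161 -2.546 1.656
endloop
endfacet
facet normal -0.115 -0.456 0.883
outer loop
vertex 2.333 -2.76 1.438
vertex 3.161 -2.546 1.656
vertex 2.497 -1.998 1.853
endloop
endfacet
facet normal -0.873 -0.488 0.012
outer loop
vertex 2.223 -2.585 0.579
vertex 2.333 -2.76 1.438
vertex 1.917 -2.022 1.188
endloop
endfacet
facet normal -0.347 -0.085 -0.934
outer loop
vertex 2.983 -2.262 0.267
vertex 2.223 -2.585 0.579
vertex 2.319 -1.714 0.464
endloop
endfacet
facet normal 0.736 0.195 -0.649
outer loop
vertex 3.563 -2.238 0.932
vertex 2.983 -2.262 0.267
vertex 3.147 -1.5 0.682
endloop
endfacet
facet normal 0.880 -0.034 0.474
outer loop
vertex 3.161 -2.546 1.656
vertex 3.563 -2.238 0.932
vertex 3.257 -1.675 1.541
endloop
endfacet
facet normal 0.090 0.754 -0.651
outer loop
vertex 3.394 -0.888 -2.107
vertex 2.694 -0.737 -2.029
vertex 3.18 -0.424 -1.599
endloop
endfacet
facet normal 0.951 0.130 0.282
outer loop
vertex 3.394 -0.888 -2.107
vertex 3.18 -0.424 -1.599
vertex 3.265 -1.973 -1.17
endloop
endfacet
facet normal 0.951 0.130 0.282
outer loop
vertex 3.265 -1.973 -1.17
vertex 3.18 -0.424 -1.599
vertex 3.051 -1.51 -0.662
endloop
endfacet
facet normal -0.088 -0.754 0.650
outer loop
vertex 3.265 -1.973 -1.17
vertex 3.051 -1.51 -0.662
vertex 2.566 -1.823 -1.091
endloop
endfacet
facet normal 0.089 0.754 -0.650
outer loop
vertex 3.18 -0.424 -1.599
vertex 2.694 -0.737 -2.029
vertex 2.481 -0.274 -1.521
endloop
endfacet
facet normal 0.217 0.623 0.752
outer loop
vertex 3.18 -0.424 -1.599
vertex 2.481 -0.274 -1.521
vertex 3.051 -1.51 -0.662
endloop
endfacet
facet normal 0.218 0.623 0.751
outer loop
vertex 3.051 -1.51 -0.662
vertex 2.481 -0.274 -1.521
vertex 2.352 -1.359 -0.584
endloop
endfacet
facet normal -0.090 -0.753 0.651
outer loop
vertex 3.051 -1.51 -0.662
vertex 2.352 -1.359 -0.584
vertex 2.566 -1.823 -1.091
endloop
endfacet
facet normal 0.088 0.754 -0.650
outer loop
vertex 2.481 -0.274 -1.521
vertex 2.694 -0.737 -2.029
vertex 1.995 -0.587 -1.95
endloop
endfacet
facet normal -0.732 0.493 0.470
outer loop
vertex 2.481 -0.274 -1.521
vertex 1.995 -0.587 -1.95
vertex 2.352 -1.359 -0.584
endloop
endfacet
facet normal -0.732 0.493 0.470
outer loop
vertex 2.352 -1.359 -0.584
vertex 1.995 -0.587 -1.95
vertex 1.866 -1.672 -1.013
endloop
endfacet
facet normal -0.090 -0.753 0.651
outer loop
vertex 2.352 -1.359 -0.584
vertex 1.866 -1.672 -1.013
vertex 2.566 -1.823 -1.091
endloop
endfacet
facet normal 0.088 0.754 -0.650
outer loop
vertex 1.995 -0.587 -1.95
vertex 2.694 -0.737 -2.029
vertex 2.209 -1.05 -2.458
endloop
endfacet
facet normal -0.951 -0.130 -0.282
outer loop
vertex 1.995 -0.587 -1.95
vertex 2.209 -1.05 -2.458
vertex 1.866 -1.672 -1.013
endloop
endfacet
facet normal -0.951 -0.130 -0.282
outer loop
vertex 1.866 -1.672 -1.013
vertex 2.209 -1.05 -2.458
vertex 2.08 -2.136 -1.521
endloop
endfacet
facet normal -0.090 -0.754 0.651
outer loop
vertex 1.866 -1.672 -1.013
vertex 2.08 -2.136 -1.521
vertex 2.566 -1.823 -1.091
endloop
endfacet
facet normal 0.090 0.753 -0.651
outer loop
vertex 2.209 -1.05 -2.458
vertex 2.694 -0.737 -2.029
vertex 2.908 -1.201 -2.536
endloop
endfacet
facet normal -0.218 -0.622 -0.752
outer loop
vertex 2.209 -1.05 -2.458
vertex 2.908 -1.201 -2.536
vertex 2.08 -2.136 -1.521
endloop
endfacet
facet normal -0.218 -0.623 -0.751
outer loop
vertex 2.08 -2.136 -1.521
vertex 2.908 -1.201 -2.536
vertex 2.779 -2.286 -1.599
endloop
endfacet
facet normal -0.089 -0.754 0.650
outer loop
vertex 2.08 -2.136 -1.521
vertex 2.779 -2.286 -1.599
vertex 2.566 -1.823 -1.091
endloop
endfacet
facet normal 0.090 0.753 -0.651
outer loop
vertex 2.908 -1.201 -2.536
vertex 2.694 -0.737 -2.029
vertex 3.394 -0.888 -2.107
endloop
endfacet
facet normal 0.732 -0.493 -0.470
outer loop
vertex 2.908 -1.201 -2.536
vertex 3.394 -0.888 -2.107
vertex 2.779 -2.286 -1.599
endloop
endfacet
facet normal 0.732 -0.493 -0.470
outer loop
vertex 2.779 -2.286 -1.599
vertex 3.394 -0.888 -2.107
vertex 3.265 -1.973 -1.17
endloop
endfacet
facet normal -0.088 -0.754 0.650
outer loop
vertex 2.779 -2.286 -1.599
vertex 3.265 -1.973 -1.17
vertex 2.566 -1.823 -1.091
endloop
endfacet

endsolid
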